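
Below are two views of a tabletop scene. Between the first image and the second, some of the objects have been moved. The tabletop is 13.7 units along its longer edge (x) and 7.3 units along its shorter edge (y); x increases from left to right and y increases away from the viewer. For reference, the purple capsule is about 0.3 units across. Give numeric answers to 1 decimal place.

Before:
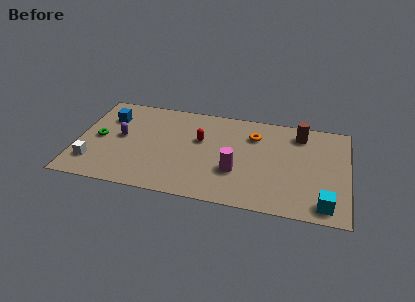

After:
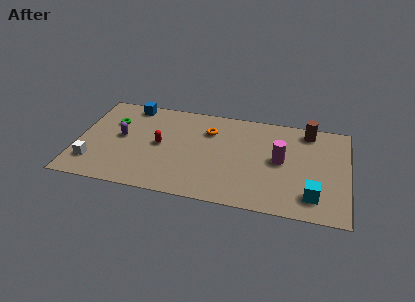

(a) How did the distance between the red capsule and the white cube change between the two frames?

-2.1

Before: roughly 6.0 units apart; after: 3.9. That's 2.1 units closer together.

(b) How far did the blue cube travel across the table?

1.6

The blue cube moved from about (1.5, 5.3) to (2.5, 6.5), a distance of √(1.0² + 1.2²) ≈ 1.6.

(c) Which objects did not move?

the purple capsule and the white cube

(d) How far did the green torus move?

1.5

From (1.1, 3.6) to (1.7, 5.0), the green torus covered √(0.6² + 1.4²) ≈ 1.5 units.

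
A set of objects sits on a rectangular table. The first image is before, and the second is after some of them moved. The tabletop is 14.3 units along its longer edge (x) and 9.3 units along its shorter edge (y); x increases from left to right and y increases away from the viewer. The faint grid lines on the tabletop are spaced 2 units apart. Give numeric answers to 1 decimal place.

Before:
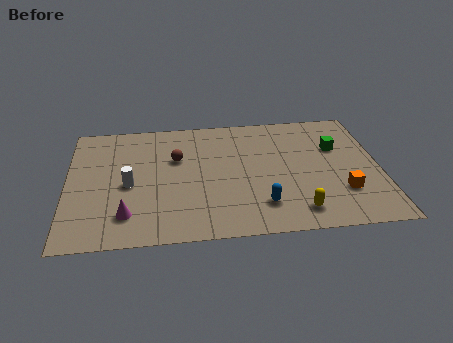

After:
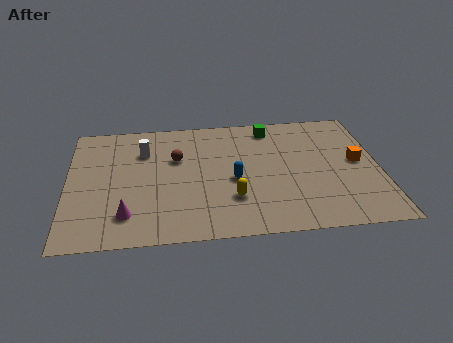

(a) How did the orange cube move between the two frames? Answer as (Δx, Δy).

(0.8, 2.2)

From the two frames, the orange cube sits at roughly (12.5, 2.7) before and (13.3, 4.9) after.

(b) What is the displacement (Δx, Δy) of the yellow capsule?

(-2.9, 1.2)

The yellow capsule started near (10.4, 1.5) and ended near (7.5, 2.7).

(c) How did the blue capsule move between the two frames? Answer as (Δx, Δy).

(-1.2, 2.0)

The blue capsule started near (8.8, 2.1) and ended near (7.6, 4.1).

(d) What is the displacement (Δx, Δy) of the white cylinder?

(0.7, 2.5)

The white cylinder was at about (2.8, 4.2) and moved to about (3.5, 6.7).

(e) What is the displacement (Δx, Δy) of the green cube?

(-3.0, 1.9)

The green cube was at about (12.4, 6.1) and moved to about (9.4, 8.0).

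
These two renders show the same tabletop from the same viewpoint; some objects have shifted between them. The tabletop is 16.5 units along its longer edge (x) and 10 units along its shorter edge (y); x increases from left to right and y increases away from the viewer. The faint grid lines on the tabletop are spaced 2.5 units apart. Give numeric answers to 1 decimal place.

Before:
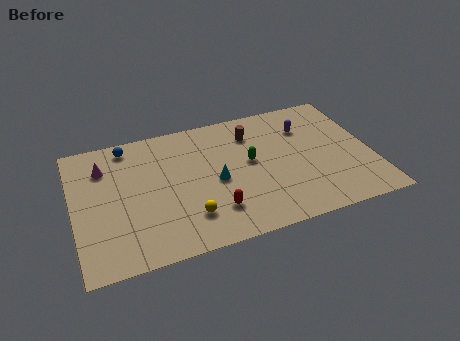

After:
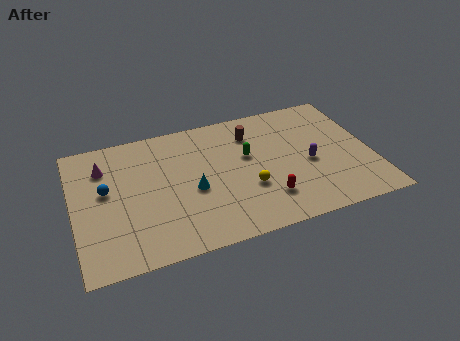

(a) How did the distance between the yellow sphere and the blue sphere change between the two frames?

+1.0

They were about 7.0 units apart before and 8.0 after — 1.0 units further apart.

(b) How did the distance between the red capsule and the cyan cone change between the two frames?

+2.1

Before: roughly 2.2 units apart; after: 4.3. That's 2.1 units further apart.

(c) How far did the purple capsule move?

2.9

From (13.1, 7.3) to (13.0, 4.4), the purple capsule covered √(0.1² + 2.9²) ≈ 2.9 units.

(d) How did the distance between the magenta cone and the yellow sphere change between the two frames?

+2.0

They were about 6.7 units apart before and 8.7 after — 2.0 units further apart.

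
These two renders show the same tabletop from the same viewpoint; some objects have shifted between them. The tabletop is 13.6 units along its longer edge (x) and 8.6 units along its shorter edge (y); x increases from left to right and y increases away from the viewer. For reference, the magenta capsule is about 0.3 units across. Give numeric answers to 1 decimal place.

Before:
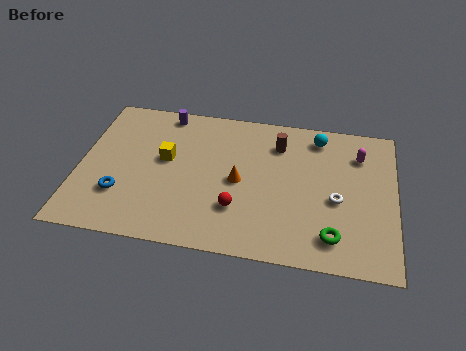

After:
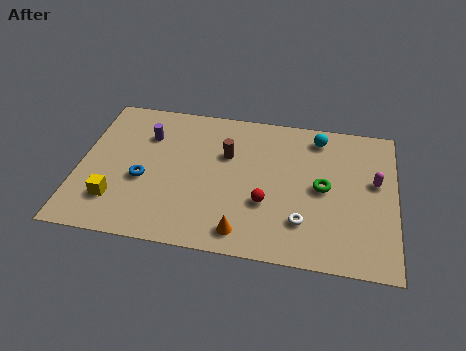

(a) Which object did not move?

the cyan sphere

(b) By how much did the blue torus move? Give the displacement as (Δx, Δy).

(0.9, 1.0)

The blue torus was at about (1.9, 2.5) and moved to about (2.8, 3.5).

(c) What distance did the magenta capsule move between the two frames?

1.7

From (12.0, 6.5) to (12.7, 5.0), the magenta capsule covered √(0.7² + 1.5²) ≈ 1.7 units.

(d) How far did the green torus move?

2.7

The green torus was near (11.0, 1.6) before and (10.5, 4.3) after, so it travelled √(0.5² + 2.7²) ≈ 2.7 units.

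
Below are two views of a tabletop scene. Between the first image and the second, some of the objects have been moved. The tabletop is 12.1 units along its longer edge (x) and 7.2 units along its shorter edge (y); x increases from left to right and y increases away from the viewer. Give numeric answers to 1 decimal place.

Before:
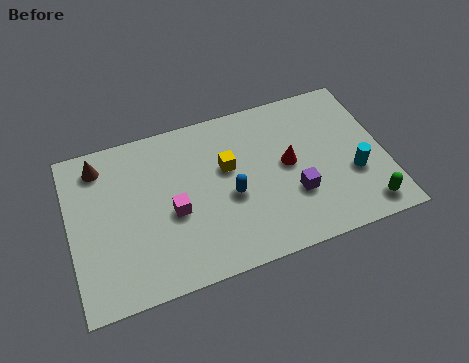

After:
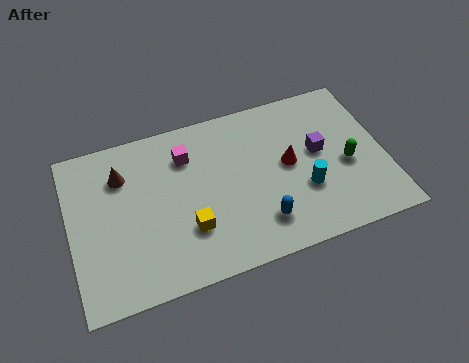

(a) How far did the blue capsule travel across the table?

1.8

The blue capsule moved from about (6.1, 3.1) to (7.1, 1.6), a distance of √(1.0² + 1.5²) ≈ 1.8.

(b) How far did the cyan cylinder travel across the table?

1.9

The cyan cylinder moved from about (10.8, 2.6) to (8.9, 2.5), a distance of √(1.9² + 0.1²) ≈ 1.9.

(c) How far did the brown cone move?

1.1

From (1.3, 6.0) to (2.1, 5.3), the brown cone covered √(0.8² + 0.7²) ≈ 1.1 units.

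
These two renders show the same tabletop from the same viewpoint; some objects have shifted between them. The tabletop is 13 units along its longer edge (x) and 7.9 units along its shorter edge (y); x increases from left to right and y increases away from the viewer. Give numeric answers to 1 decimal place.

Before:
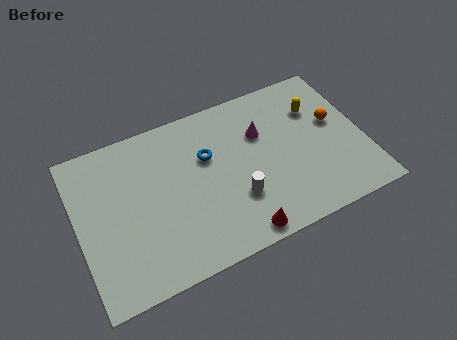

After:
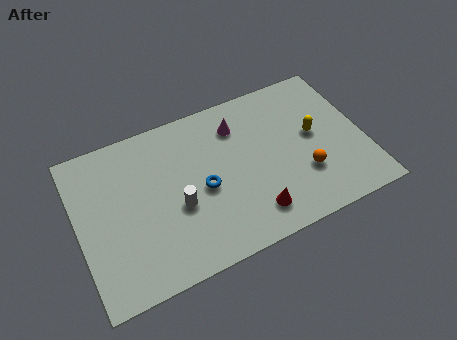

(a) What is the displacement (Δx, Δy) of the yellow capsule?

(-0.3, -1.3)

The yellow capsule was at about (11.1, 5.6) and moved to about (10.8, 4.3).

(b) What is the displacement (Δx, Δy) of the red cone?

(0.7, 0.7)

The red cone was at about (6.9, 0.8) and moved to about (7.6, 1.5).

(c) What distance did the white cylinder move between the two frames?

2.7

The white cylinder was near (7.0, 2.5) before and (4.4, 3.2) after, so it travelled √(2.6² + 0.7²) ≈ 2.7 units.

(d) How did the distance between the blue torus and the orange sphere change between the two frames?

-1.2

Before: roughly 5.8 units apart; after: 4.6. That's 1.2 units closer together.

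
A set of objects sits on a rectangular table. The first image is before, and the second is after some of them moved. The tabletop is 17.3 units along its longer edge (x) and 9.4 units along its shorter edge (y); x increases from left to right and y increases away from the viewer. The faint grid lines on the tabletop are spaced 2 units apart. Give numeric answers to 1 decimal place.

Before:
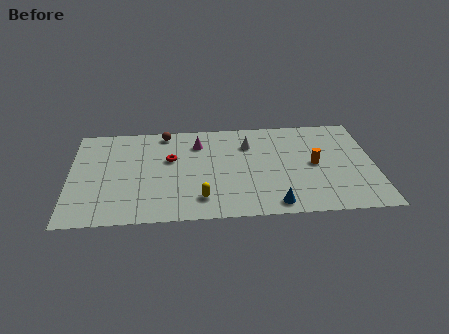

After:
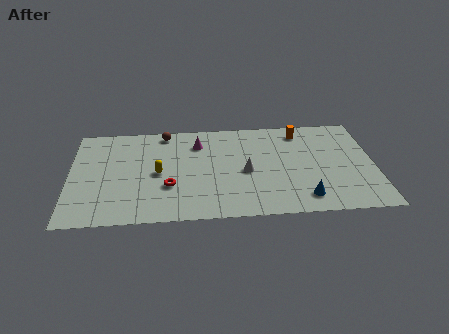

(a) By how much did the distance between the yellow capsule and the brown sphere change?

-2.9

Before: roughly 6.8 units apart; after: 3.9. That's 2.9 units closer together.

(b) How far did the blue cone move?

1.8

From (11.5, 1.1) to (13.2, 1.6), the blue cone covered √(1.7² + 0.5²) ≈ 1.8 units.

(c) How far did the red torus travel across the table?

2.6

From (5.7, 5.8) to (5.6, 3.2), the red torus covered √(0.1² + 2.6²) ≈ 2.6 units.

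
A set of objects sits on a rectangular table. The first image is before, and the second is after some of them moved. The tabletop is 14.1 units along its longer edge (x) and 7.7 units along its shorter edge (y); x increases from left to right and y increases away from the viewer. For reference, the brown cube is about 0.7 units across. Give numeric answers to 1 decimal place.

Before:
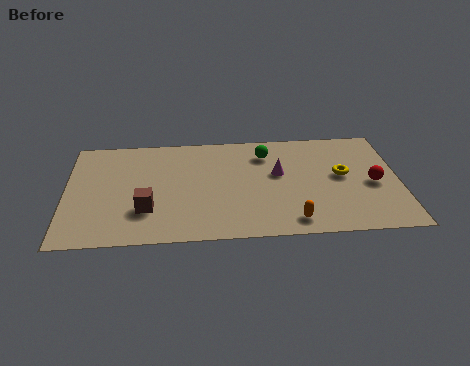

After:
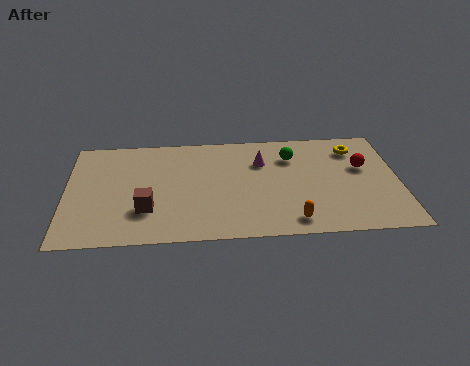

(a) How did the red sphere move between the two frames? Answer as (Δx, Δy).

(-0.4, 1.2)

The red sphere started near (13.0, 3.5) and ended near (12.6, 4.7).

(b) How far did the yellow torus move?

2.0

The yellow torus moved from about (11.7, 4.2) to (12.3, 6.1), a distance of √(0.6² + 1.9²) ≈ 2.0.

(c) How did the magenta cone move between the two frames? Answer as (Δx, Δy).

(-0.7, 0.9)

From the two frames, the magenta cone sits at roughly (9.0, 4.5) before and (8.3, 5.4) after.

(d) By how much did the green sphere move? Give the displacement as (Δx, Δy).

(1.1, -0.3)

From the two frames, the green sphere sits at roughly (8.5, 6.0) before and (9.6, 5.7) after.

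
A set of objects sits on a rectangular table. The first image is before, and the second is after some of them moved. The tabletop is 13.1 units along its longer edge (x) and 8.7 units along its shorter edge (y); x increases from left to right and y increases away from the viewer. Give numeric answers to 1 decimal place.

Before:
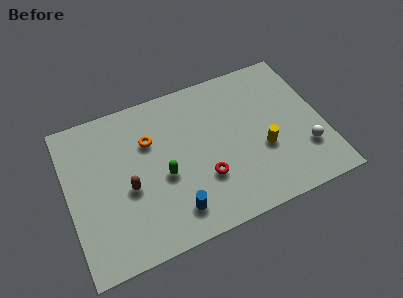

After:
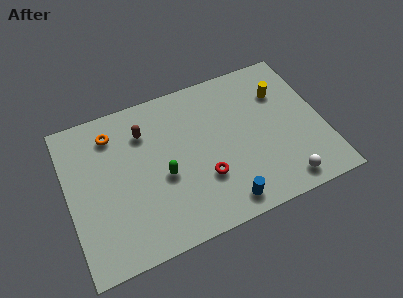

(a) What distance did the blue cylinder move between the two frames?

2.5

The blue cylinder was near (5.1, 1.6) before and (7.6, 1.1) after, so it travelled √(2.5² + 0.5²) ≈ 2.5 units.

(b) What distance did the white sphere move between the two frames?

1.9

The white sphere was near (12.0, 2.5) before and (10.7, 1.1) after, so it travelled √(1.3² + 1.4²) ≈ 1.9 units.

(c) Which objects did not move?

the red torus and the green capsule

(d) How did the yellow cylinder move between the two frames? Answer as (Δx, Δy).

(1.3, 2.9)

The yellow cylinder started near (9.9, 3.3) and ended near (11.2, 6.2).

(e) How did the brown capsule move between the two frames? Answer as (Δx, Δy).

(1.1, 2.8)

From the two frames, the brown capsule sits at roughly (3.0, 3.7) before and (4.1, 6.5) after.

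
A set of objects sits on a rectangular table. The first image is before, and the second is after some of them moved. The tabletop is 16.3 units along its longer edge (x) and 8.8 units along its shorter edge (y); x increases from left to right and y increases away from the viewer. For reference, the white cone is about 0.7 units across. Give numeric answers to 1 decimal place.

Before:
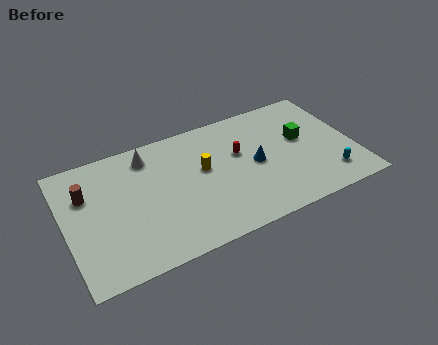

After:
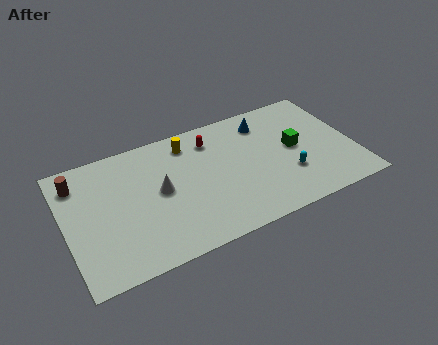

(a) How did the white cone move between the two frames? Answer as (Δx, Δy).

(0.4, -2.7)

The white cone started near (4.9, 7.3) and ended near (5.3, 4.6).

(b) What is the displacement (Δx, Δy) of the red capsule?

(-1.4, 1.6)

The red capsule was at about (9.9, 5.4) and moved to about (8.5, 7.0).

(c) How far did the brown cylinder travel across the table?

1.1

The brown cylinder moved from about (1.3, 6.0) to (0.9, 7.0), a distance of √(0.4² + 1.0²) ≈ 1.1.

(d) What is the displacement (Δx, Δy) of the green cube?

(-0.5, -0.5)

The green cube was at about (13.5, 5.1) and moved to about (13.0, 4.6).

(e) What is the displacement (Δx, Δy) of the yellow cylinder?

(-0.6, 2.2)

The yellow cylinder started near (7.8, 5.1) and ended near (7.2, 7.3).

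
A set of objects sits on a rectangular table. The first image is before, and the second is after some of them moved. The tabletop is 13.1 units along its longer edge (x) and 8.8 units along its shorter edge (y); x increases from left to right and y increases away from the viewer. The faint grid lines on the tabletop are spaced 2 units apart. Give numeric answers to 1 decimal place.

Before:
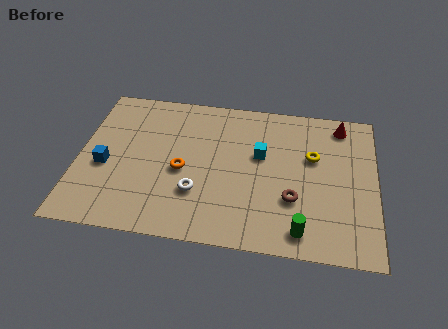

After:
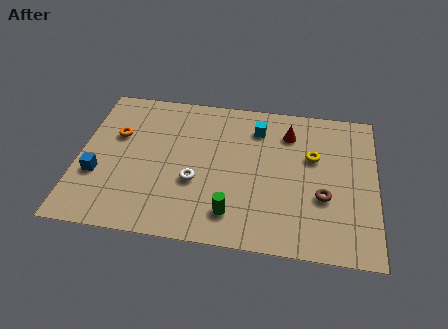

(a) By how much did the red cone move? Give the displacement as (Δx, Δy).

(-2.3, -0.8)

From the two frames, the red cone sits at roughly (11.5, 7.6) before and (9.2, 6.8) after.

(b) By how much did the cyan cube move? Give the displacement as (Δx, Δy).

(-0.2, 1.6)

From the two frames, the cyan cube sits at roughly (8.0, 5.3) before and (7.8, 6.9) after.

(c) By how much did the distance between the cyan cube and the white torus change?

+0.7

Before: roughly 3.7 units apart; after: 4.4. That's 0.7 units further apart.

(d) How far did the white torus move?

0.6

The white torus was near (5.3, 2.7) before and (5.2, 3.3) after, so it travelled √(0.1² + 0.6²) ≈ 0.6 units.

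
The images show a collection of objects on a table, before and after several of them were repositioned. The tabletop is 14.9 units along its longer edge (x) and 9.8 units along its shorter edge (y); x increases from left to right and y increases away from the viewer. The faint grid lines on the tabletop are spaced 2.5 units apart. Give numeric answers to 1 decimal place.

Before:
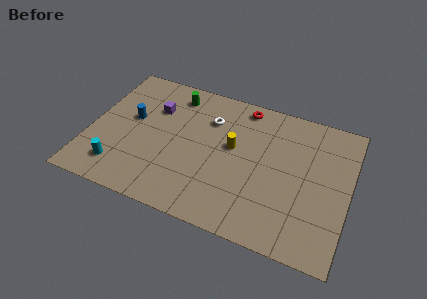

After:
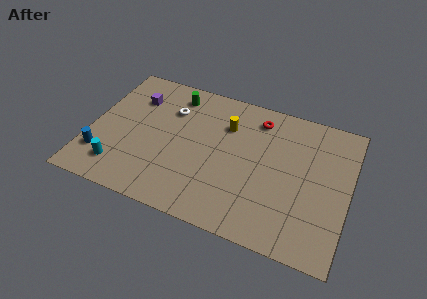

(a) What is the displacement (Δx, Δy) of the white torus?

(-2.3, -0.1)

From the two frames, the white torus sits at roughly (6.7, 7.1) before and (4.4, 7.0) after.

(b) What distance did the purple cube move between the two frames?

1.3

The purple cube was near (3.5, 6.8) before and (2.3, 7.2) after, so it travelled √(1.2² + 0.4²) ≈ 1.3 units.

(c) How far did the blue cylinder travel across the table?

3.5

The blue cylinder moved from about (2.3, 5.6) to (0.9, 2.4), a distance of √(1.4² + 3.2²) ≈ 3.5.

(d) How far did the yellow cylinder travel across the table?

1.5

The yellow cylinder moved from about (8.2, 5.6) to (7.7, 7.0), a distance of √(0.5² + 1.4²) ≈ 1.5.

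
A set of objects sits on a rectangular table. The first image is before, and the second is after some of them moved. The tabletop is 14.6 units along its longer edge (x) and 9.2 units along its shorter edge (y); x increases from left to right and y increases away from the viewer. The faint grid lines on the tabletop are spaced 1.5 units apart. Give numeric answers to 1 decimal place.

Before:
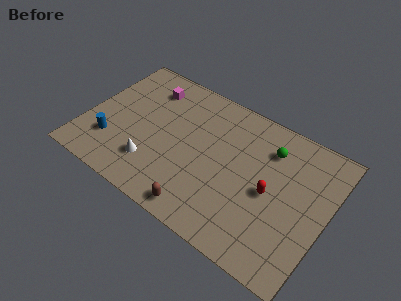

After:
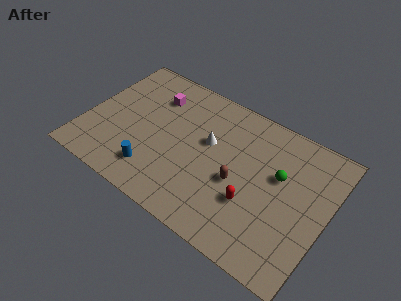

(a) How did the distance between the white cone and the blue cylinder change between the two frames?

+1.9

They were about 2.6 units apart before and 4.5 after — 1.9 units further apart.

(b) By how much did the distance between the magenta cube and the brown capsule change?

-1.3

They were about 7.7 units apart before and 6.4 after — 1.3 units closer together.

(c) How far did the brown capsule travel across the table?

3.4

The brown capsule moved from about (7.7, 1.0) to (9.4, 3.9), a distance of √(1.7² + 2.9²) ≈ 3.4.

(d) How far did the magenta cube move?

0.6

The magenta cube moved from about (3.2, 7.3) to (3.7, 6.9), a distance of √(0.5² + 0.4²) ≈ 0.6.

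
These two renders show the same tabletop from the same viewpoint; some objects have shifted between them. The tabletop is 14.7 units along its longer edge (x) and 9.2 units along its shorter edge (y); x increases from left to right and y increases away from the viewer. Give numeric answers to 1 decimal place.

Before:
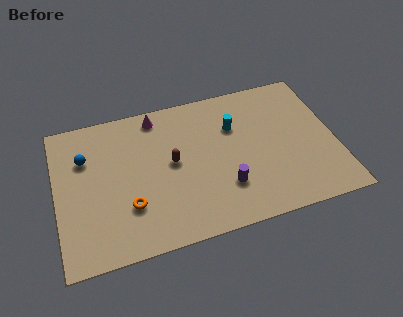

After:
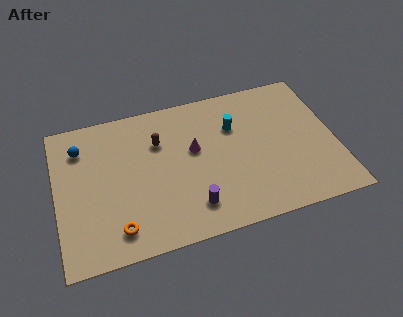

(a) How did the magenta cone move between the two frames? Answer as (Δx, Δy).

(1.8, -2.7)

From the two frames, the magenta cone sits at roughly (5.5, 8.1) before and (7.3, 5.4) after.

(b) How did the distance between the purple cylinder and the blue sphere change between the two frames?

-0.5

The distance was about 8.1 in the first image and 7.6 in the second, so they moved 0.5 units closer together.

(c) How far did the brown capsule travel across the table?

1.6

From (6.1, 4.9) to (5.5, 6.4), the brown capsule covered √(0.6² + 1.5²) ≈ 1.6 units.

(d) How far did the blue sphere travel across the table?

0.7

From (1.6, 6.4) to (1.4, 7.1), the blue sphere covered √(0.2² + 0.7²) ≈ 0.7 units.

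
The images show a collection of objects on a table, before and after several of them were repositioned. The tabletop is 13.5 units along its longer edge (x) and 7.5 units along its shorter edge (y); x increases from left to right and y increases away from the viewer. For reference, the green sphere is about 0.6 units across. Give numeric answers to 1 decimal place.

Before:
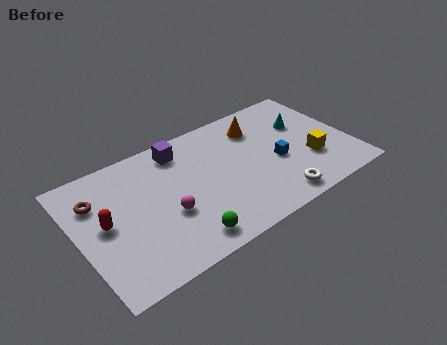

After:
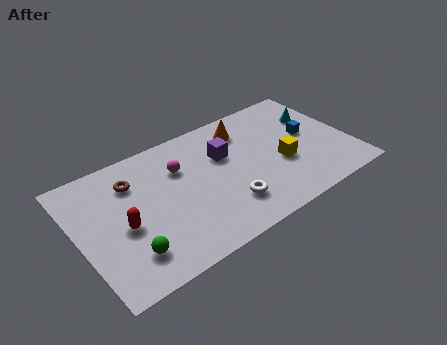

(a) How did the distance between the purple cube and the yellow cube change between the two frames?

-3.9

Before: roughly 7.1 units apart; after: 3.2. That's 3.9 units closer together.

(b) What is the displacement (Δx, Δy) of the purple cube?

(2.0, -1.4)

The purple cube was at about (5.4, 6.3) and moved to about (7.4, 4.9).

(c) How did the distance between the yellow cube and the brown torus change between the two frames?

-3.1

Before: roughly 10.7 units apart; after: 7.6. That's 3.1 units closer together.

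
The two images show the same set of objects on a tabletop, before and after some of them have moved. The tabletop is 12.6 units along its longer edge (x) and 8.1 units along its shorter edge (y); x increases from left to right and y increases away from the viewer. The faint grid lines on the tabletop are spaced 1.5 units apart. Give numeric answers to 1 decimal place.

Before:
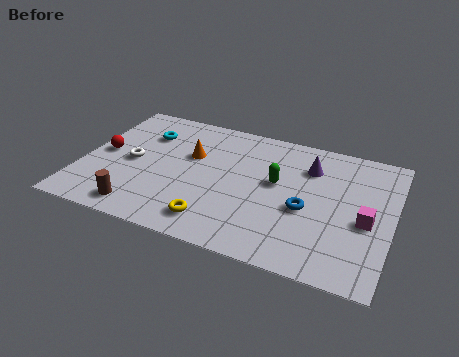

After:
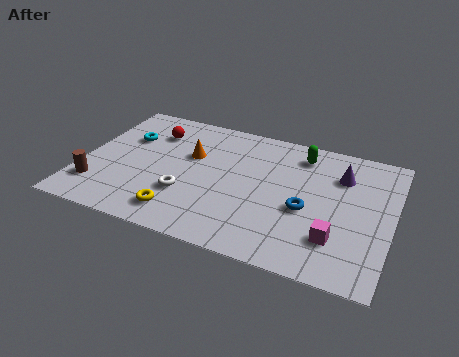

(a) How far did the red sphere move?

2.7

The red sphere was near (0.8, 4.1) before and (2.6, 6.1) after, so it travelled √(1.8² + 2.0²) ≈ 2.7 units.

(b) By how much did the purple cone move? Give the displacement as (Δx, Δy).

(1.3, -0.1)

The purple cone started near (9.1, 6.0) and ended near (10.4, 5.9).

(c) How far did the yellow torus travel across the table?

1.4

From (5.7, 1.4) to (4.3, 1.4), the yellow torus covered √(1.4² + 0.0²) ≈ 1.4 units.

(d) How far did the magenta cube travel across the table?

1.8

The magenta cube moved from about (11.6, 3.5) to (10.5, 2.1), a distance of √(1.1² + 1.4²) ≈ 1.8.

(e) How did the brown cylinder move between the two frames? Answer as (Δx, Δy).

(-1.9, 0.8)

The brown cylinder was at about (2.7, 1.1) and moved to about (0.8, 1.9).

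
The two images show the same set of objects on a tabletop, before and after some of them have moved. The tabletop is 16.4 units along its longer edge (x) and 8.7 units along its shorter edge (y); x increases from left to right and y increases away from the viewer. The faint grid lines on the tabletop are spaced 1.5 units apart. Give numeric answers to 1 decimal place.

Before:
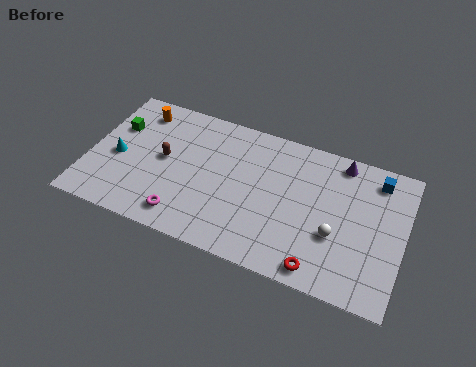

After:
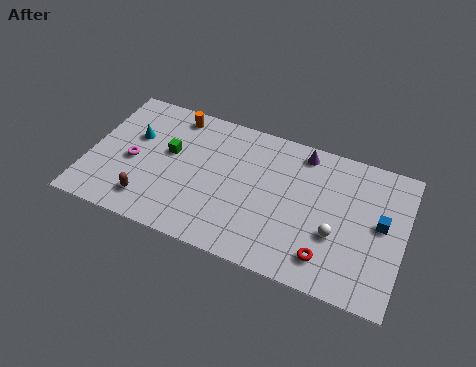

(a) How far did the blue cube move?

2.6

The blue cube moved from about (14.8, 7.3) to (15.2, 4.7), a distance of √(0.4² + 2.6²) ≈ 2.6.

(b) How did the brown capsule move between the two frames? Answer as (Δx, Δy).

(-0.5, -2.9)

The brown capsule was at about (3.9, 4.6) and moved to about (3.4, 1.7).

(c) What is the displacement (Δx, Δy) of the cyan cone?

(0.7, 1.6)

From the two frames, the cyan cone sits at roughly (1.5, 3.9) before and (2.2, 5.5) after.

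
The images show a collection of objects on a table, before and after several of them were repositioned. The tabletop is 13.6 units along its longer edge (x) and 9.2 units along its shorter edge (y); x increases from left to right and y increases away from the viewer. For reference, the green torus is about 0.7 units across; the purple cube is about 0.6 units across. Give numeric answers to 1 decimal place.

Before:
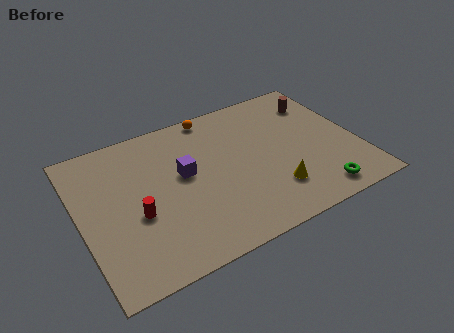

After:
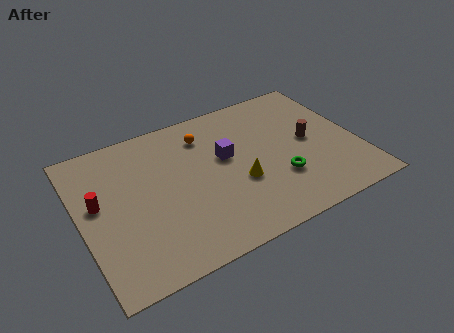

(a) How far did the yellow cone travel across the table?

1.9

The yellow cone moved from about (9.1, 2.3) to (7.6, 3.5), a distance of √(1.5² + 1.2²) ≈ 1.9.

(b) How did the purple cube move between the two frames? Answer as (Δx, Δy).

(2.1, 0.2)

The purple cube started near (5.1, 5.2) and ended near (7.2, 5.4).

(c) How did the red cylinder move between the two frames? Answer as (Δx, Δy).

(-1.7, 1.5)

The red cylinder was at about (2.6, 3.7) and moved to about (0.9, 5.2).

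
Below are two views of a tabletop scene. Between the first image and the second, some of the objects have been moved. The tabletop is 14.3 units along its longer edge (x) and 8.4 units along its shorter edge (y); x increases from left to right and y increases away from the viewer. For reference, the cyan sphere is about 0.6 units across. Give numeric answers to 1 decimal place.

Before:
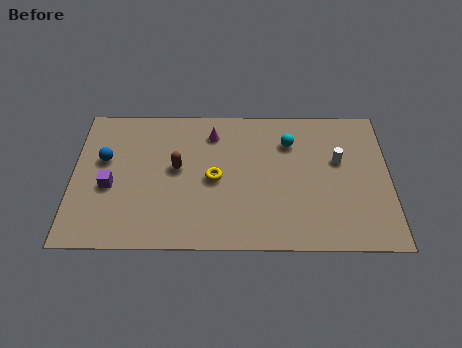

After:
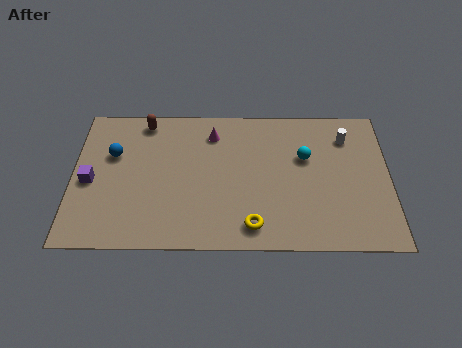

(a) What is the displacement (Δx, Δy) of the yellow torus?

(1.7, -2.7)

From the two frames, the yellow torus sits at roughly (6.4, 4.0) before and (8.1, 1.3) after.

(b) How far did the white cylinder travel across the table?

1.5

The white cylinder moved from about (12.0, 5.1) to (12.4, 6.5), a distance of √(0.4² + 1.4²) ≈ 1.5.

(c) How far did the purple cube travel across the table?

0.9

The purple cube moved from about (1.7, 3.5) to (0.8, 3.8), a distance of √(0.9² + 0.3²) ≈ 0.9.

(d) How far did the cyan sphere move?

1.1

The cyan sphere moved from about (9.8, 6.2) to (10.5, 5.3), a distance of √(0.7² + 0.9²) ≈ 1.1.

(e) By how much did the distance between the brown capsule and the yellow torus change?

+6.0

The distance was about 1.8 in the first image and 7.8 in the second, so they moved 6.0 units further apart.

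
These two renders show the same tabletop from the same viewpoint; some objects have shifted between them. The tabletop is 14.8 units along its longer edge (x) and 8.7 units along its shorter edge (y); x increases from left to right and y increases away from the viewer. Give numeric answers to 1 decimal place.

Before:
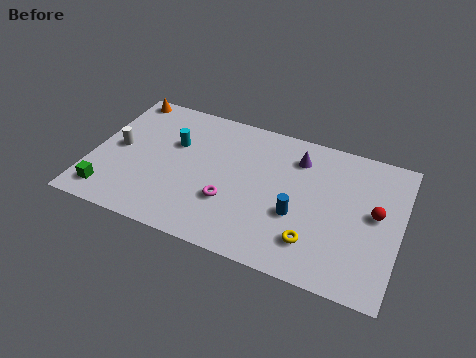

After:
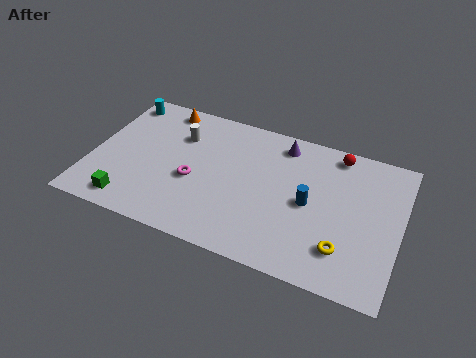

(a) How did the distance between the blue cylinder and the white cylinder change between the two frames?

-2.1

They were about 8.9 units apart before and 6.8 after — 2.1 units closer together.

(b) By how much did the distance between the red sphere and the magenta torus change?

+0.7

Before: roughly 7.0 units apart; after: 7.7. That's 0.7 units further apart.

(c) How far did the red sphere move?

3.7

The red sphere moved from about (13.6, 4.7) to (11.5, 7.7), a distance of √(2.1² + 3.0²) ≈ 3.7.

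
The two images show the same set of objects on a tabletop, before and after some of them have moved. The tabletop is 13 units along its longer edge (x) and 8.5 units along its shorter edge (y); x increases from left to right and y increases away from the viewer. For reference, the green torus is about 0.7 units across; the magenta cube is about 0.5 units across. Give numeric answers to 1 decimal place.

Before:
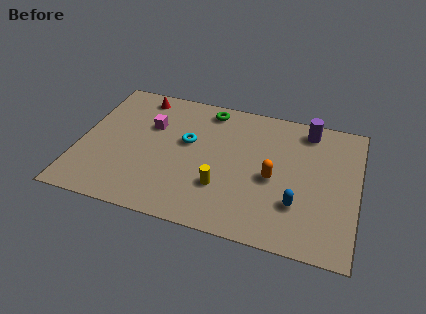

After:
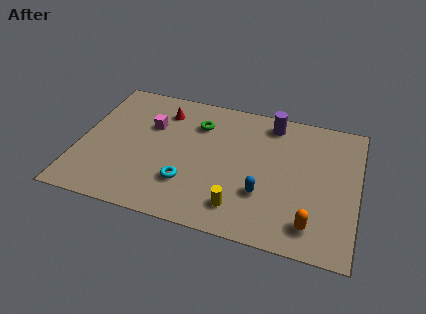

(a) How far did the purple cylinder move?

1.7

From (10.5, 7.3) to (8.8, 7.3), the purple cylinder covered √(1.7² + 0.0²) ≈ 1.7 units.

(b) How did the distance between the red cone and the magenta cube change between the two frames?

-0.7

They were about 1.9 units apart before and 1.2 after — 0.7 units closer together.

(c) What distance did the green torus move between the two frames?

1.2

The green torus was near (5.8, 7.4) before and (5.4, 6.3) after, so it travelled √(0.4² + 1.1²) ≈ 1.2 units.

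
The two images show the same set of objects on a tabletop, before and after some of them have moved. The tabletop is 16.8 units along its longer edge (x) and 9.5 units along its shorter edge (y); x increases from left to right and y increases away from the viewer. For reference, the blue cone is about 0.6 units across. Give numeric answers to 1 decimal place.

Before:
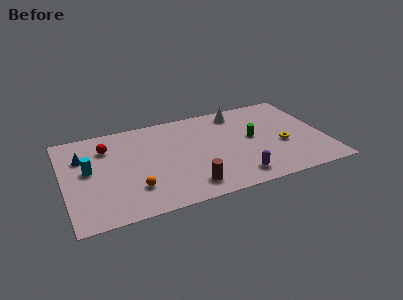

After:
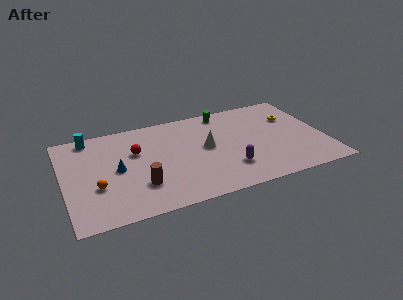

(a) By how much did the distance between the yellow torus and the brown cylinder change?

+4.3

The distance was about 6.7 in the first image and 11.0 in the second, so they moved 4.3 units further apart.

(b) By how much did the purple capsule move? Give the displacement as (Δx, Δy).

(-0.4, 1.0)

From the two frames, the purple capsule sits at roughly (10.8, 1.5) before and (10.4, 2.5) after.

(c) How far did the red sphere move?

2.1

The red sphere moved from about (2.9, 7.1) to (4.7, 6.1), a distance of √(1.8² + 1.0²) ≈ 2.1.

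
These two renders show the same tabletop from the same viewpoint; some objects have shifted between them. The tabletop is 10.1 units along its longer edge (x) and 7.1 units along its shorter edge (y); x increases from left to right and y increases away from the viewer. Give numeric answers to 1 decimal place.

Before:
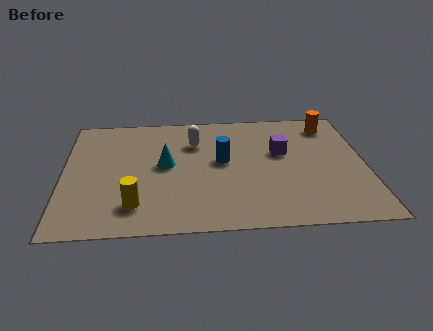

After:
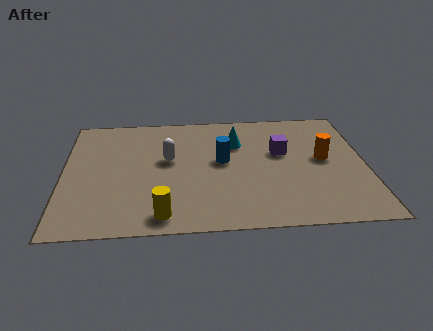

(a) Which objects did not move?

the blue cylinder and the purple cube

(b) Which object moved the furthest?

the cyan cone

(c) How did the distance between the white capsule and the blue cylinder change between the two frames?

+0.3

The distance was about 1.5 in the first image and 1.8 in the second, so they moved 0.3 units further apart.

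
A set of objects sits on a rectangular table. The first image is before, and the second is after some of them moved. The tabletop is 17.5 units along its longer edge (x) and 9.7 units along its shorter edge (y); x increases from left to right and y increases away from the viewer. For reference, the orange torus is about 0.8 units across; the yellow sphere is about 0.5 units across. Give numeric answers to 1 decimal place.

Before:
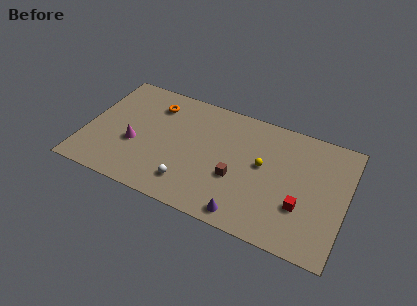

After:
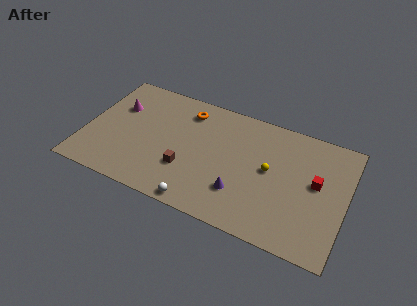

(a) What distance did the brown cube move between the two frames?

3.4

The brown cube moved from about (10.3, 3.7) to (7.0, 3.1), a distance of √(3.3² + 0.6²) ≈ 3.4.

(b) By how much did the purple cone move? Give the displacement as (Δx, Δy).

(-0.5, 1.6)

The purple cone was at about (11.2, 1.1) and moved to about (10.7, 2.7).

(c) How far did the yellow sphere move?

0.5

The yellow sphere was near (11.9, 5.4) before and (12.4, 5.2) after, so it travelled √(0.5² + 0.2²) ≈ 0.5 units.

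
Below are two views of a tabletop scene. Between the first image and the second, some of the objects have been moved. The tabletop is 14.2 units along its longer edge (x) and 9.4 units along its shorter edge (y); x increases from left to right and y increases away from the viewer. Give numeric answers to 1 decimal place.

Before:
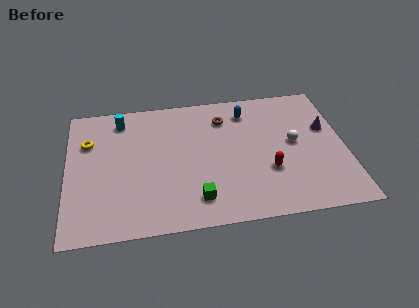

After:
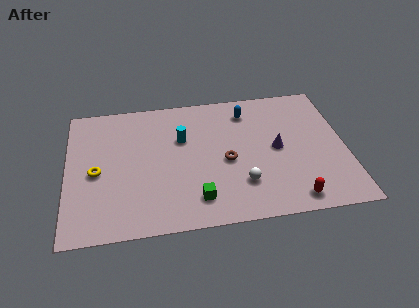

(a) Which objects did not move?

the green cube and the blue capsule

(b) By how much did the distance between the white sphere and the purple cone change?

+1.0

They were about 1.9 units apart before and 2.9 after — 1.0 units further apart.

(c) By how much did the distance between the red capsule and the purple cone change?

-0.4

Before: roughly 4.0 units apart; after: 3.6. That's 0.4 units closer together.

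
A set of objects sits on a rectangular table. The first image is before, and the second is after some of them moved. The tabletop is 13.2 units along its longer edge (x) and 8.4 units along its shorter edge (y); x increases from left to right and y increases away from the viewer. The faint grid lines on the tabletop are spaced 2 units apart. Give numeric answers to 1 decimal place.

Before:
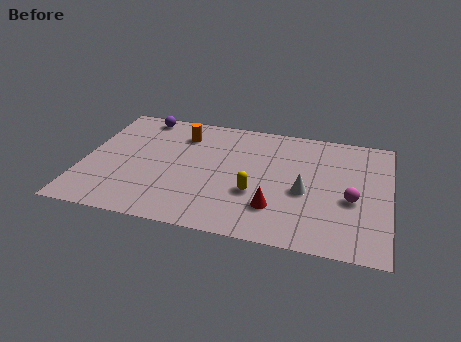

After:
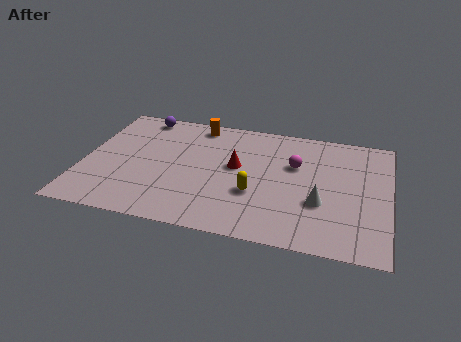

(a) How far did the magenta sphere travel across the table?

3.1

From (11.6, 3.5) to (9.1, 5.4), the magenta sphere covered √(2.5² + 1.9²) ≈ 3.1 units.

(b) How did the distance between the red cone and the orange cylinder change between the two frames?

-2.8

The distance was about 6.1 in the first image and 3.3 in the second, so they moved 2.8 units closer together.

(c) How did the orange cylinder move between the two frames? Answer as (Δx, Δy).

(0.6, 0.9)

From the two frames, the orange cylinder sits at roughly (4.1, 6.5) before and (4.7, 7.4) after.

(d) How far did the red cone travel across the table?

3.1

The red cone was near (8.4, 2.2) before and (6.6, 4.7) after, so it travelled √(1.8² + 2.5²) ≈ 3.1 units.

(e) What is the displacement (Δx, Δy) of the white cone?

(0.7, -0.6)

The white cone was at about (9.6, 3.6) and moved to about (10.3, 3.0).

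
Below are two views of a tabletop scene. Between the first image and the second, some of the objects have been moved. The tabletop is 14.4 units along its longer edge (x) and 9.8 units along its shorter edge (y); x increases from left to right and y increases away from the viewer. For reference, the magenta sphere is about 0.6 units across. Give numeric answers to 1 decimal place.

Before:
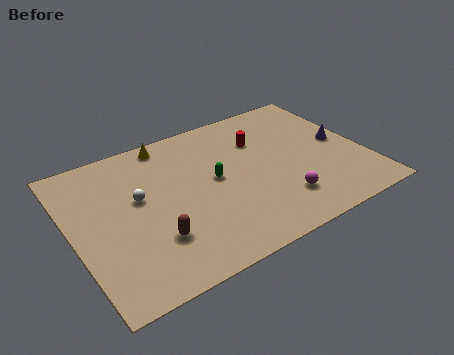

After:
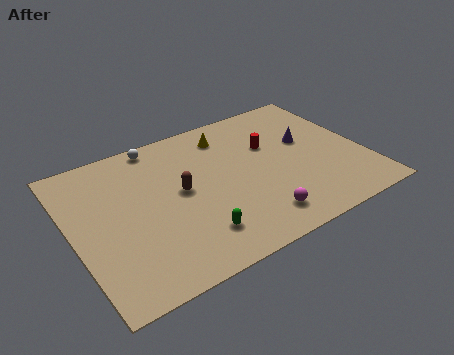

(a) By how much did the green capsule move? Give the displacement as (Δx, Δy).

(-1.5, -3.1)

From the two frames, the green capsule sits at roughly (7.0, 5.2) before and (5.5, 2.1) after.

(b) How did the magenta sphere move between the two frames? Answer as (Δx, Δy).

(-1.3, -0.6)

The magenta sphere was at about (9.8, 2.3) and moved to about (8.5, 1.7).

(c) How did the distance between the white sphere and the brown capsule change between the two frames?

+0.8

The distance was about 2.9 in the first image and 3.7 in the second, so they moved 0.8 units further apart.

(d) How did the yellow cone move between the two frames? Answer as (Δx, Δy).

(2.9, -0.8)

The yellow cone was at about (5.2, 8.8) and moved to about (8.1, 8.0).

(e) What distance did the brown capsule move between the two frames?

2.9

The brown capsule moved from about (3.6, 2.8) to (5.3, 5.2), a distance of √(1.7² + 2.4²) ≈ 2.9.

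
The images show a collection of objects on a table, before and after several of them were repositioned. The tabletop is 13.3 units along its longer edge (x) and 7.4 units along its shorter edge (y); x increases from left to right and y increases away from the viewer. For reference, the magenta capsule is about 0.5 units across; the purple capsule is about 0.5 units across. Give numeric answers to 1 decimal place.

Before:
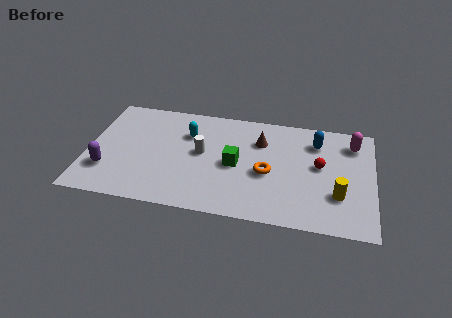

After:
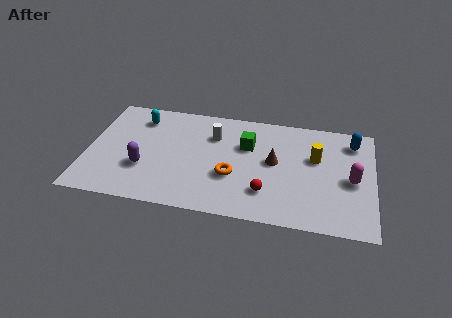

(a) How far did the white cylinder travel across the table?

1.4

The white cylinder moved from about (5.3, 4.0) to (5.8, 5.3), a distance of √(0.5² + 1.3²) ≈ 1.4.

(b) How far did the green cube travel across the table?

1.5

The green cube moved from about (6.9, 3.5) to (7.4, 4.9), a distance of √(0.5² + 1.4²) ≈ 1.5.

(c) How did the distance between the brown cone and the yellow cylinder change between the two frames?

-2.8

The distance was about 4.8 in the first image and 2.0 in the second, so they moved 2.8 units closer together.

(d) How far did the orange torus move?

1.7

The orange torus moved from about (8.4, 3.2) to (6.8, 2.7), a distance of √(1.6² + 0.5²) ≈ 1.7.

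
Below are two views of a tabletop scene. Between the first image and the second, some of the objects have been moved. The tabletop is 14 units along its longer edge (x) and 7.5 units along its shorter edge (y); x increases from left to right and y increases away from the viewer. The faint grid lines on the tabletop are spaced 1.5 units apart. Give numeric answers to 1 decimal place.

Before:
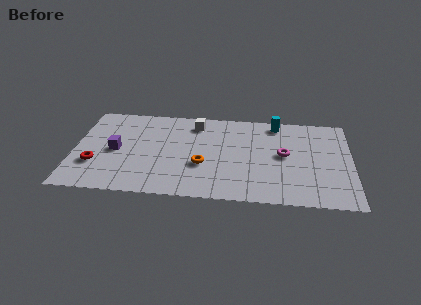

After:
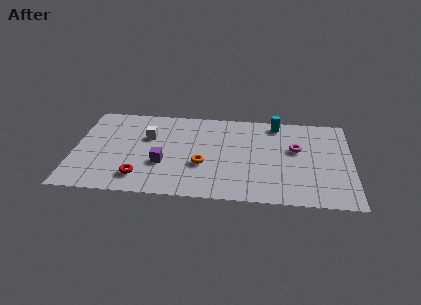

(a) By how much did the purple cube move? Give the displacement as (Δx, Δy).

(2.4, -0.9)

The purple cube was at about (2.1, 3.6) and moved to about (4.5, 2.7).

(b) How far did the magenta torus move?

0.8

From (10.6, 4.0) to (11.2, 4.5), the magenta torus covered √(0.6² + 0.5²) ≈ 0.8 units.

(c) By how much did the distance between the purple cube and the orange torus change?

-2.5

They were about 4.5 units apart before and 2.0 after — 2.5 units closer together.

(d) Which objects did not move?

the orange torus and the cyan cylinder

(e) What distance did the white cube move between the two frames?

2.7

The white cube was near (6.1, 6.2) before and (3.7, 4.9) after, so it travelled √(2.4² + 1.3²) ≈ 2.7 units.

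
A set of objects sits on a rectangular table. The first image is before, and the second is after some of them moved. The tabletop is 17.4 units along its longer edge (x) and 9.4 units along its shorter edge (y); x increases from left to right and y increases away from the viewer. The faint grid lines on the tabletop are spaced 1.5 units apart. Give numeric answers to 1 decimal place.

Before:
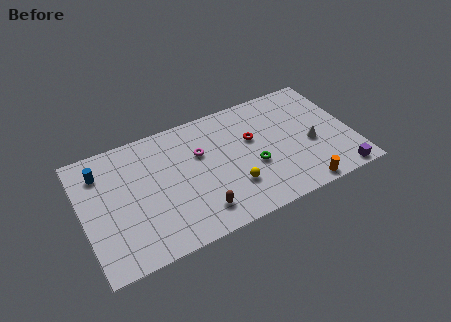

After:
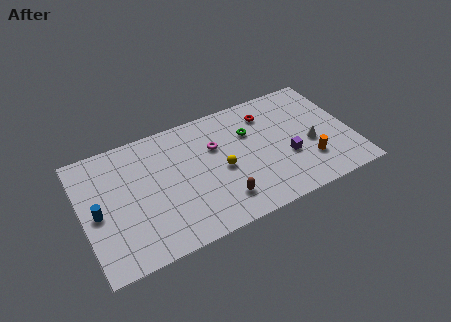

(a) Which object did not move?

the white cone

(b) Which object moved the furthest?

the purple cube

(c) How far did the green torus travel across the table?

2.7

From (10.9, 3.7) to (11.0, 6.4), the green torus covered √(0.1² + 2.7²) ≈ 2.7 units.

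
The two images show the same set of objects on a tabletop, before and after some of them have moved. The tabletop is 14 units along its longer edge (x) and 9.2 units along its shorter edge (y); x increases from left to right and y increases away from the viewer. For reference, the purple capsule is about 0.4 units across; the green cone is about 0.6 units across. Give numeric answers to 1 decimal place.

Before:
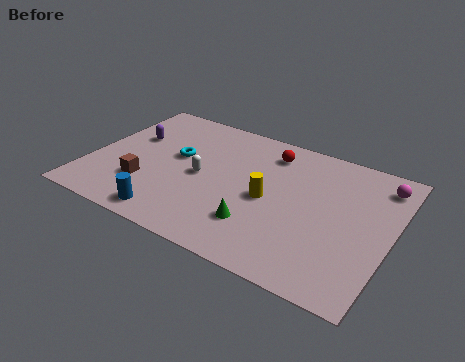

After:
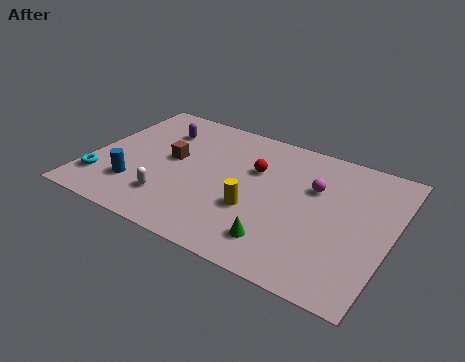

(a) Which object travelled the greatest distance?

the cyan torus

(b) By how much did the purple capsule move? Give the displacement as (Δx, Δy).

(1.2, 1.1)

From the two frames, the purple capsule sits at roughly (1.6, 5.8) before and (2.8, 6.9) after.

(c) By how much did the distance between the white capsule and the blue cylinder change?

-1.7

Before: roughly 3.4 units apart; after: 1.7. That's 1.7 units closer together.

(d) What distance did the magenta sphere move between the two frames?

3.3

The magenta sphere moved from about (13.2, 7.6) to (10.3, 6.0), a distance of √(2.9² + 1.6²) ≈ 3.3.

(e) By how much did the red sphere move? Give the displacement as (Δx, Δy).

(-0.5, -1.5)

The red sphere was at about (8.0, 7.5) and moved to about (7.5, 6.0).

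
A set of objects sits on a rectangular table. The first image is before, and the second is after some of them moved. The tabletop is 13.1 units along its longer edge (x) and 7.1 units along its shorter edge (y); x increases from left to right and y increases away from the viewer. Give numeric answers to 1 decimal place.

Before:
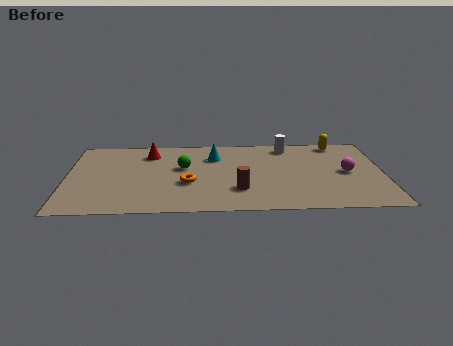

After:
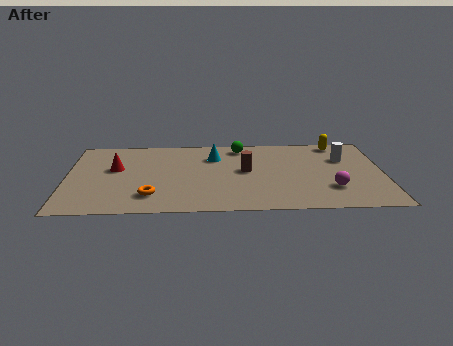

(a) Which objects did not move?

the yellow capsule and the cyan cone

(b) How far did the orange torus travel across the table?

1.9

The orange torus moved from about (5.0, 2.7) to (3.5, 1.6), a distance of √(1.5² + 1.1²) ≈ 1.9.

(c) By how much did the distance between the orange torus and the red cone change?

-0.3

Before: roughly 3.3 units apart; after: 3.0. That's 0.3 units closer together.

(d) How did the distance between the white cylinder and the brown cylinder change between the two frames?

-0.4

The distance was about 4.6 in the first image and 4.2 in the second, so they moved 0.4 units closer together.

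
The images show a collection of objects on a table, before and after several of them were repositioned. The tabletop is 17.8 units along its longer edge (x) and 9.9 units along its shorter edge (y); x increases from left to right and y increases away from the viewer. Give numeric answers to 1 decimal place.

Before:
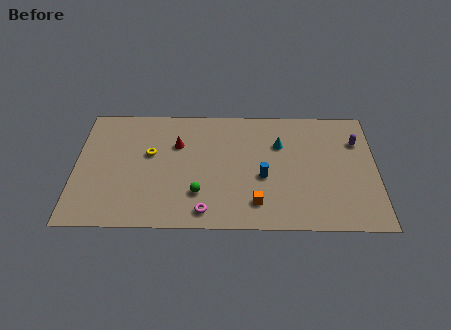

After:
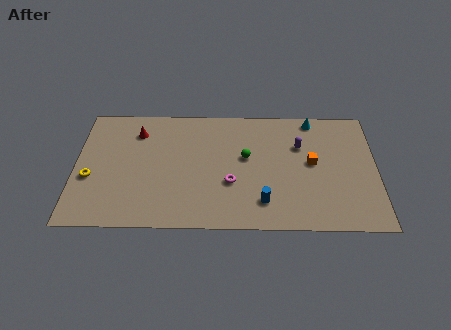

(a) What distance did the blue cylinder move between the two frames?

2.0

From (11.1, 4.1) to (11.1, 2.1), the blue cylinder covered √(0.0² + 2.0²) ≈ 2.0 units.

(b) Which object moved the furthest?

the orange cube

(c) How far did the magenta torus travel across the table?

2.7

The magenta torus moved from about (7.7, 1.3) to (9.2, 3.6), a distance of √(1.5² + 2.3²) ≈ 2.7.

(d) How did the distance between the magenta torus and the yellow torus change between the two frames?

+2.6

They were about 5.7 units apart before and 8.3 after — 2.6 units further apart.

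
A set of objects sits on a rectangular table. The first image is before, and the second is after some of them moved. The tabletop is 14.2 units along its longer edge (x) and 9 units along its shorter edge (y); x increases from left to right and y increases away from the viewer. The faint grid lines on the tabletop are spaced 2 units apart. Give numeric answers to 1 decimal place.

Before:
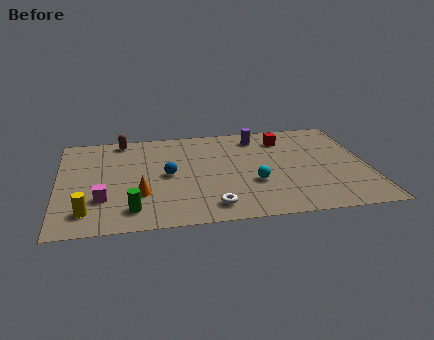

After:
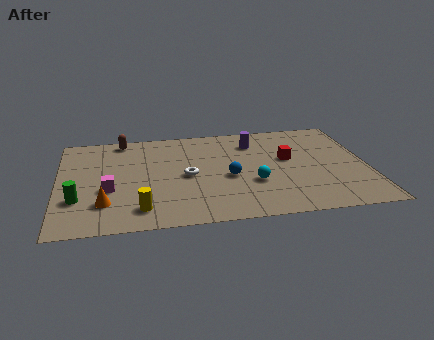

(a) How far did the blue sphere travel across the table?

2.9

The blue sphere moved from about (5.0, 4.5) to (7.8, 3.9), a distance of √(2.8² + 0.6²) ≈ 2.9.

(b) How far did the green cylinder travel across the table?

2.7

From (3.3, 1.6) to (0.9, 2.8), the green cylinder covered √(2.4² + 1.2²) ≈ 2.7 units.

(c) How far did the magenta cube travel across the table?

0.9

The magenta cube was near (2.0, 2.7) before and (2.3, 3.5) after, so it travelled √(0.3² + 0.8²) ≈ 0.9 units.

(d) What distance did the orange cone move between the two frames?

1.7

The orange cone moved from about (3.7, 2.9) to (2.1, 2.3), a distance of √(1.6² + 0.6²) ≈ 1.7.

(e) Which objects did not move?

the brown capsule and the cyan sphere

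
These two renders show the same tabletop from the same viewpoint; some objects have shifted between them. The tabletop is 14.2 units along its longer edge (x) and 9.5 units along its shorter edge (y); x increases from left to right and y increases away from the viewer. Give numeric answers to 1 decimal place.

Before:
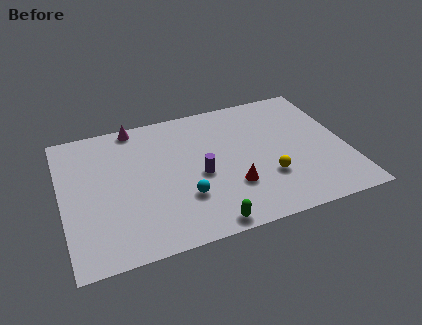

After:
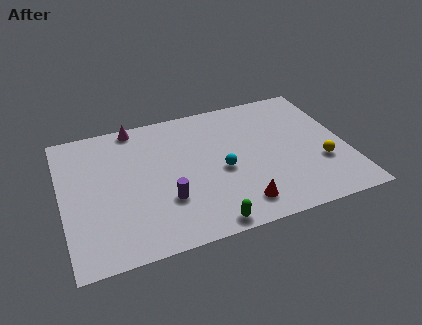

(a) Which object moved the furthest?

the yellow sphere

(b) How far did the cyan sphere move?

2.4

The cyan sphere was near (5.9, 2.9) before and (7.9, 4.2) after, so it travelled √(2.0² + 1.3²) ≈ 2.4 units.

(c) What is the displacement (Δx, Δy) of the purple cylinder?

(-1.8, -1.2)

The purple cylinder started near (6.8, 4.2) and ended near (5.0, 3.0).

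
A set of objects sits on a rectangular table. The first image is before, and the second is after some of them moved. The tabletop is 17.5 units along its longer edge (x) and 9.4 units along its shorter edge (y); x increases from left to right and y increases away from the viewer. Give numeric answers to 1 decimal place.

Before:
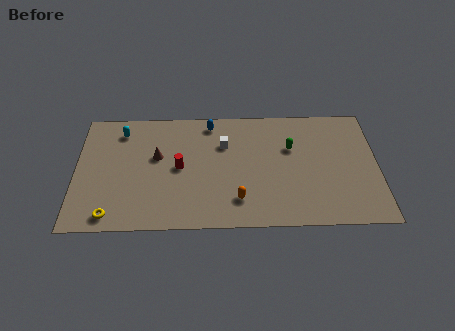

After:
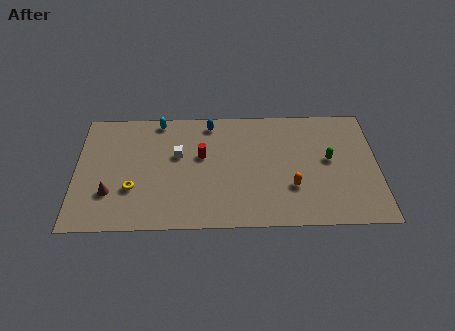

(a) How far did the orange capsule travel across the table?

3.2

From (9.4, 2.1) to (12.5, 3.0), the orange capsule covered √(3.1² + 0.9²) ≈ 3.2 units.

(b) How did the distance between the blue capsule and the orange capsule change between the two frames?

+0.7

They were about 6.3 units apart before and 7.0 after — 0.7 units further apart.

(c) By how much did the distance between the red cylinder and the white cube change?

-1.8

They were about 3.2 units apart before and 1.4 after — 1.8 units closer together.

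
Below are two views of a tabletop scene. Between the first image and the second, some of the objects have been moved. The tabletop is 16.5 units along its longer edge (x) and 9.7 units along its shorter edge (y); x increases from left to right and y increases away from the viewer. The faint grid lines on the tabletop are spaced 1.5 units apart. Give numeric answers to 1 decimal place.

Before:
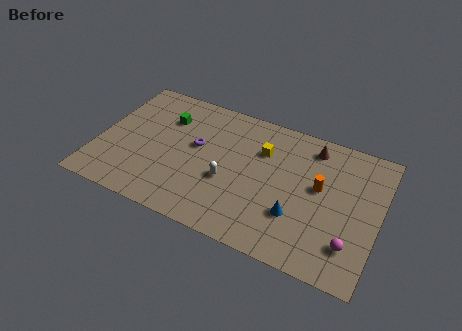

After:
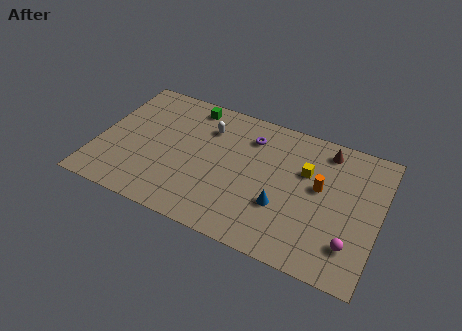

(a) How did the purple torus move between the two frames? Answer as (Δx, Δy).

(3.0, 1.9)

The purple torus was at about (5.7, 5.6) and moved to about (8.7, 7.5).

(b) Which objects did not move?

the magenta sphere and the orange cylinder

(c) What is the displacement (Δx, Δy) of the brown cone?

(0.8, 0.1)

The brown cone was at about (12.3, 8.2) and moved to about (13.1, 8.3).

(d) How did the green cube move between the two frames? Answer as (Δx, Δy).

(1.3, 1.5)

The green cube was at about (3.7, 7.0) and moved to about (5.0, 8.5).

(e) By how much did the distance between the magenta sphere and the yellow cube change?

-2.2

The distance was about 7.2 in the first image and 5.0 in the second, so they moved 2.2 units closer together.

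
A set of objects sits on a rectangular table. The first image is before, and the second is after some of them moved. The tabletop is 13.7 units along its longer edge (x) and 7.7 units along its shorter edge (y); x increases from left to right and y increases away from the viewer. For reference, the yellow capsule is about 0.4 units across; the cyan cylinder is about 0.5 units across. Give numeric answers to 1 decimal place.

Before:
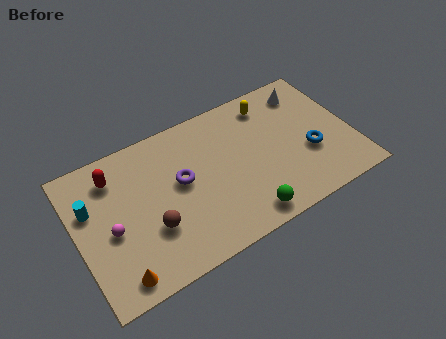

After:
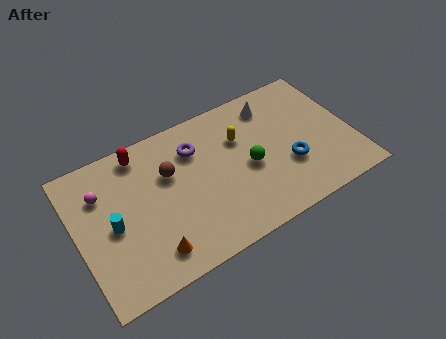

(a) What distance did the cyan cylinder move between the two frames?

1.7

The cyan cylinder was near (0.8, 5.0) before and (1.7, 3.6) after, so it travelled √(0.9² + 1.4²) ≈ 1.7 units.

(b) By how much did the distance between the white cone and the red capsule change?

-3.2

Before: roughly 9.8 units apart; after: 6.6. That's 3.2 units closer together.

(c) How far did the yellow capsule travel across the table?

2.1

The yellow capsule was near (10.0, 6.4) before and (8.3, 5.2) after, so it travelled √(1.7² + 1.2²) ≈ 2.1 units.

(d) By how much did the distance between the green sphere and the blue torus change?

-2.0

Before: roughly 4.1 units apart; after: 2.1. That's 2.0 units closer together.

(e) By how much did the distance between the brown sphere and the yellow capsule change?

-3.9

Before: roughly 7.5 units apart; after: 3.6. That's 3.9 units closer together.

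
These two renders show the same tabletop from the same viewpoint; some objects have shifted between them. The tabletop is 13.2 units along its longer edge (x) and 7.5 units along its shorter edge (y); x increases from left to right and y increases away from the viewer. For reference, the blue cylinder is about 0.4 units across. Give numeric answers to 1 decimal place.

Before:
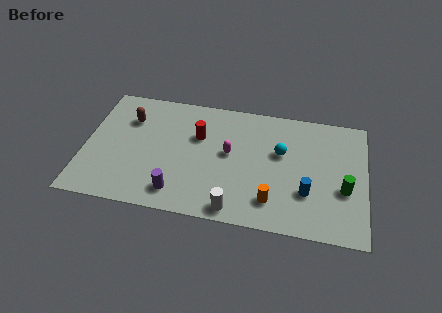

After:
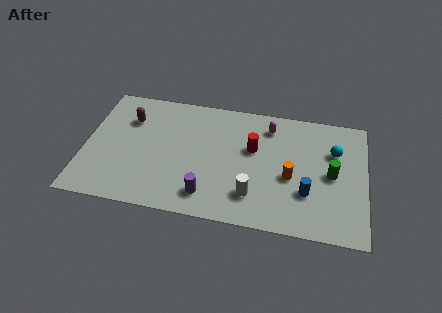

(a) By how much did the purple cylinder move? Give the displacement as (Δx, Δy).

(1.4, 0.1)

From the two frames, the purple cylinder sits at roughly (4.5, 1.3) before and (5.9, 1.4) after.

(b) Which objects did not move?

the brown capsule and the blue cylinder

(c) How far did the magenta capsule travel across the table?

2.7

The magenta capsule moved from about (6.8, 4.1) to (8.6, 6.1), a distance of √(1.8² + 2.0²) ≈ 2.7.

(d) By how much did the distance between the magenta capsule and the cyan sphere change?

+0.8

Before: roughly 2.5 units apart; after: 3.3. That's 0.8 units further apart.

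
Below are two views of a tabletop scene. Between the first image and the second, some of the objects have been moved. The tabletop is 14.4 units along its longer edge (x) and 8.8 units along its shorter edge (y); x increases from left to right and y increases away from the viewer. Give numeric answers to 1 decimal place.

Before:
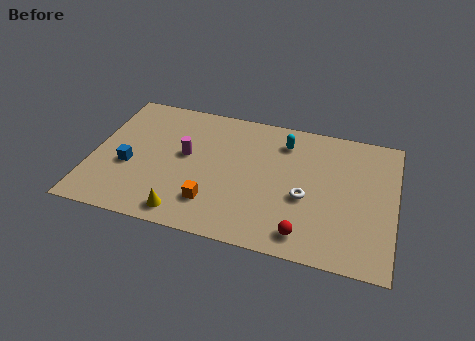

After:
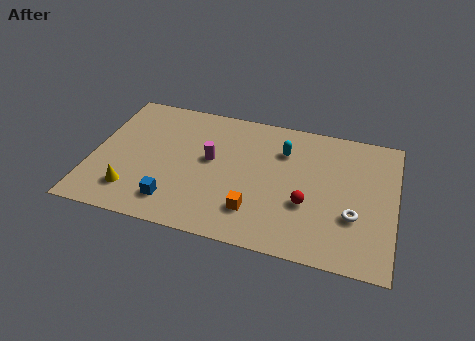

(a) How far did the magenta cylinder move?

1.2

The magenta cylinder moved from about (4.4, 4.9) to (5.6, 4.9), a distance of √(1.2² + 0.0²) ≈ 1.2.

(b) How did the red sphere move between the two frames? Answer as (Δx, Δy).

(0.0, 1.9)

From the two frames, the red sphere sits at roughly (10.3, 1.3) before and (10.3, 3.2) after.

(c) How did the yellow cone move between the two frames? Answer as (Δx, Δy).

(-2.6, 0.8)

From the two frames, the yellow cone sits at roughly (4.7, 1.1) before and (2.1, 1.9) after.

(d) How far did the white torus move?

2.4

From (10.2, 3.6) to (12.5, 3.0), the white torus covered √(2.3² + 0.6²) ≈ 2.4 units.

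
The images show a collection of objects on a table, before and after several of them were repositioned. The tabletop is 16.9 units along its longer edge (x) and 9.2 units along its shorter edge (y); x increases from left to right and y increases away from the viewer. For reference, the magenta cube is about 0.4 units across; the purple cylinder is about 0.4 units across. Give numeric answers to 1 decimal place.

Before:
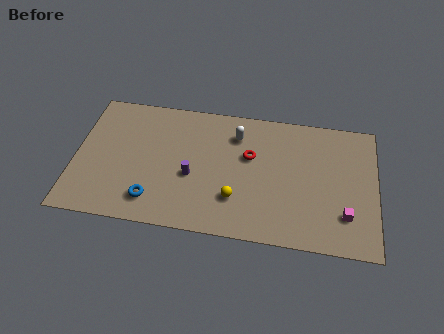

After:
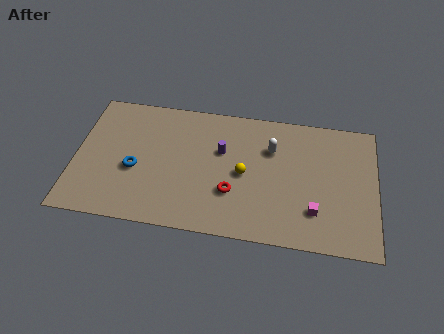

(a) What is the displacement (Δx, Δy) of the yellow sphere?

(0.4, 1.8)

The yellow sphere was at about (9.1, 2.6) and moved to about (9.5, 4.4).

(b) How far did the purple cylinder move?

2.6

The purple cylinder was near (6.6, 3.8) before and (8.2, 5.8) after, so it travelled √(1.6² + 2.0²) ≈ 2.6 units.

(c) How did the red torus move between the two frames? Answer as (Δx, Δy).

(-0.9, -2.7)

From the two frames, the red torus sits at roughly (9.8, 5.7) before and (8.9, 3.0) after.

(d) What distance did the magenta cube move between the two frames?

1.7

The magenta cube moved from about (15.2, 2.4) to (13.5, 2.4), a distance of √(1.7² + 0.0²) ≈ 1.7.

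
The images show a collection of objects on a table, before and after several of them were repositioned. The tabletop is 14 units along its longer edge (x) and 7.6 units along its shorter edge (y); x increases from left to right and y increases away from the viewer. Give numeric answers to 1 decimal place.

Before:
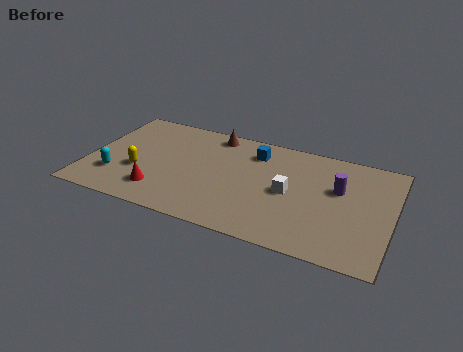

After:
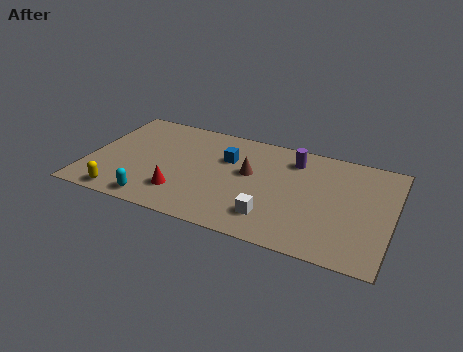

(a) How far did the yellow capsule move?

2.1

From (2.4, 2.8) to (1.9, 0.8), the yellow capsule covered √(0.5² + 2.0²) ≈ 2.1 units.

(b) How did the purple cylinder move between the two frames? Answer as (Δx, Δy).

(-2.2, 1.4)

The purple cylinder started near (11.5, 4.7) and ended near (9.3, 6.1).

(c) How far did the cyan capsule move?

2.3

The cyan capsule was near (1.4, 2.1) before and (3.4, 0.9) after, so it travelled √(2.0² + 1.2²) ≈ 2.3 units.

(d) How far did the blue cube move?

1.5

The blue cube was near (7.5, 6.0) before and (6.3, 5.1) after, so it travelled √(1.2² + 0.9²) ≈ 1.5 units.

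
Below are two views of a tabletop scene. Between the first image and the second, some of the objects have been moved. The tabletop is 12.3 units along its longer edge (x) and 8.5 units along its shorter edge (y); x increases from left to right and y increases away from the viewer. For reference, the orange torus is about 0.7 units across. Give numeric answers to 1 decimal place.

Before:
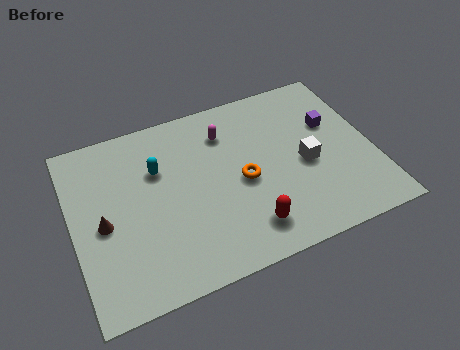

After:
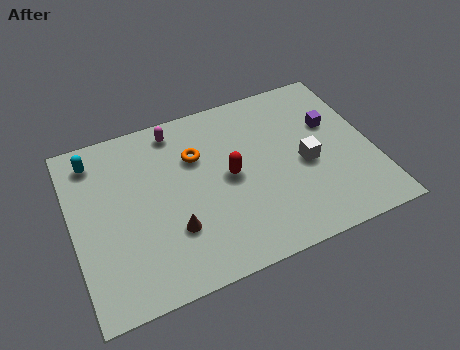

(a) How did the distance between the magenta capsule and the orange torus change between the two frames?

-0.9

Before: roughly 2.6 units apart; after: 1.7. That's 0.9 units closer together.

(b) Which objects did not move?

the white cube and the purple cube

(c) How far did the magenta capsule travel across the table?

2.2

From (6.5, 6.5) to (4.5, 7.4), the magenta capsule covered √(2.0² + 0.9²) ≈ 2.2 units.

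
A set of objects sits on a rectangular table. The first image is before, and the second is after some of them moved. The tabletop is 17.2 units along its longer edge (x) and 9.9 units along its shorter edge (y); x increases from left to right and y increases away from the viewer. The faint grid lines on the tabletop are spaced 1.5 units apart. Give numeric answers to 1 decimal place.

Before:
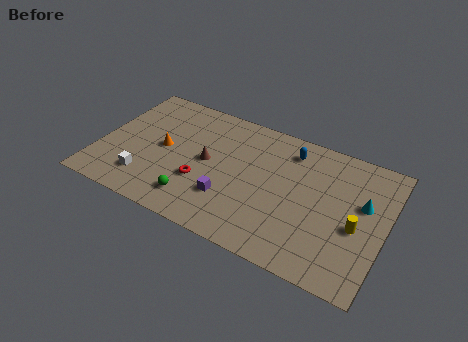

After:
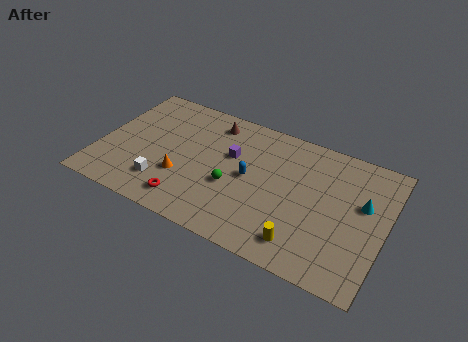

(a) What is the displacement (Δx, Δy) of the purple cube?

(-0.3, 3.3)

The purple cube was at about (8.1, 2.9) and moved to about (7.8, 6.2).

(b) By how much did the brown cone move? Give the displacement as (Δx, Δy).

(-0.1, 3.2)

The brown cone was at about (6.5, 5.1) and moved to about (6.4, 8.3).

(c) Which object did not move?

the cyan cone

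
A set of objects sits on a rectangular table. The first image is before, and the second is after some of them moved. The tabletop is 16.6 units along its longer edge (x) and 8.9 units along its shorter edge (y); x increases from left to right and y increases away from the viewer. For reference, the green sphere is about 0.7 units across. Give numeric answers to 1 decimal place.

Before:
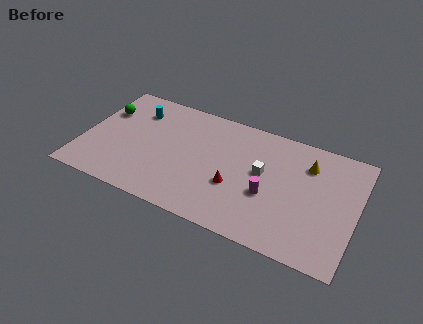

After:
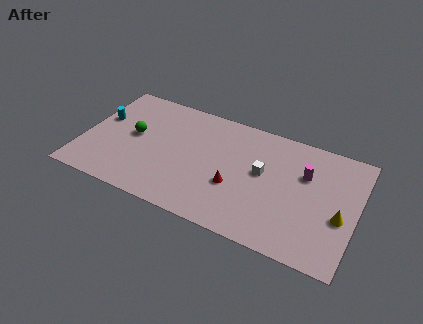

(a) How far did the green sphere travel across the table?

2.4

The green sphere was near (1.0, 6.1) before and (3.0, 4.8) after, so it travelled √(2.0² + 1.3²) ≈ 2.4 units.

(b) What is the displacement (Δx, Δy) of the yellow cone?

(2.2, -3.1)

From the two frames, the yellow cone sits at roughly (13.5, 6.7) before and (15.7, 3.6) after.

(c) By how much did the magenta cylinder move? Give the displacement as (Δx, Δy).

(2.0, 2.4)

The magenta cylinder was at about (11.4, 3.5) and moved to about (13.4, 5.9).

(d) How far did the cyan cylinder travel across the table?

2.4

The cyan cylinder was near (2.9, 6.8) before and (0.9, 5.4) after, so it travelled √(2.0² + 1.4²) ≈ 2.4 units.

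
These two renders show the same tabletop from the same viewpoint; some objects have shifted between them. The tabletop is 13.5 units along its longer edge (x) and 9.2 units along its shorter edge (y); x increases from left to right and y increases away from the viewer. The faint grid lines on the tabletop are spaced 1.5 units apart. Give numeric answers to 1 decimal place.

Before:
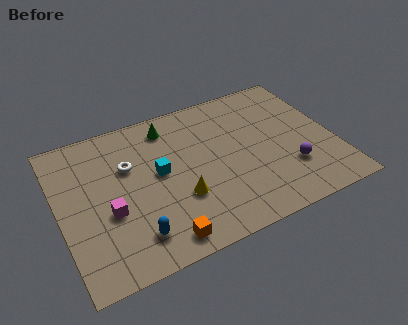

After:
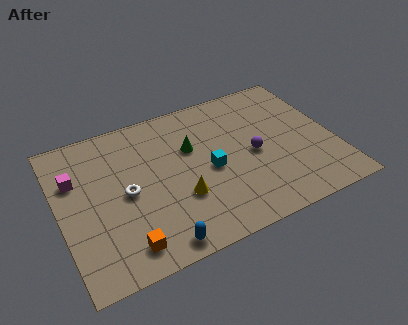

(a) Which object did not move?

the yellow cone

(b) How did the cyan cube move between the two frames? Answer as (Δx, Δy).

(2.4, -0.8)

The cyan cube was at about (4.9, 5.0) and moved to about (7.3, 4.2).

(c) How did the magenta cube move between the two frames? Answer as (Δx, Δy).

(-1.4, 2.6)

From the two frames, the magenta cube sits at roughly (2.3, 3.6) before and (0.9, 6.2) after.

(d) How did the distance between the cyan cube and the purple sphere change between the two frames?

-4.4

The distance was about 6.6 in the first image and 2.2 in the second, so they moved 4.4 units closer together.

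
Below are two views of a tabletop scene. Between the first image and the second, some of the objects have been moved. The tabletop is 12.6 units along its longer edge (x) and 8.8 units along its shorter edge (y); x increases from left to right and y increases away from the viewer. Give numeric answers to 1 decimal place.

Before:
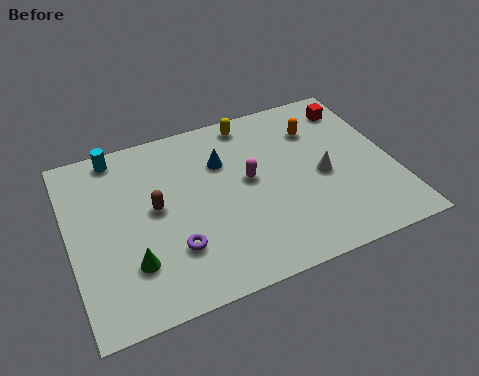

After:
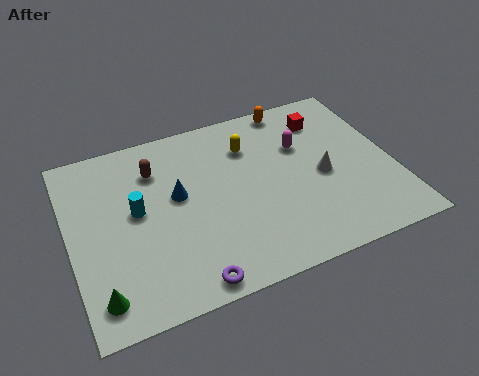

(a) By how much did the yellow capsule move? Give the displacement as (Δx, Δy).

(-0.2, -1.3)

The yellow capsule started near (7.4, 7.8) and ended near (7.2, 6.5).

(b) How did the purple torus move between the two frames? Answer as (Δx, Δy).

(0.4, -1.7)

The purple torus started near (3.8, 2.5) and ended near (4.2, 0.8).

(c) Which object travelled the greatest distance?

the cyan cylinder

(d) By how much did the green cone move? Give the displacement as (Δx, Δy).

(-1.3, -1.0)

The green cone was at about (2.2, 2.4) and moved to about (0.9, 1.4).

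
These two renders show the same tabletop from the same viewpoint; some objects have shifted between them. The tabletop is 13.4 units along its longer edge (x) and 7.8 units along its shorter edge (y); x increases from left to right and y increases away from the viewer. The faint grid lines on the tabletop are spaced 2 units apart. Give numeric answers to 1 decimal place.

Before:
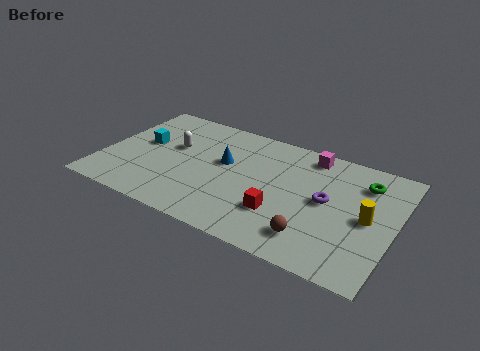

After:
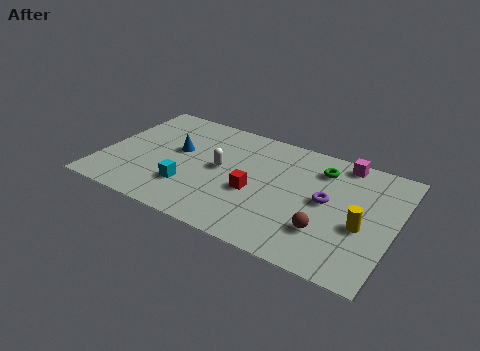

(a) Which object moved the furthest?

the cyan cube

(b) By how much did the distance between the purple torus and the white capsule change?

-2.3

The distance was about 7.2 in the first image and 4.9 in the second, so they moved 2.3 units closer together.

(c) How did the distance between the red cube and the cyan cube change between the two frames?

-3.9

Before: roughly 7.0 units apart; after: 3.1. That's 3.9 units closer together.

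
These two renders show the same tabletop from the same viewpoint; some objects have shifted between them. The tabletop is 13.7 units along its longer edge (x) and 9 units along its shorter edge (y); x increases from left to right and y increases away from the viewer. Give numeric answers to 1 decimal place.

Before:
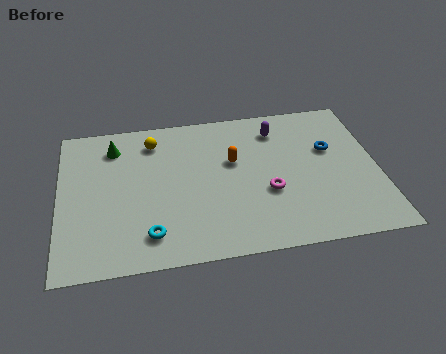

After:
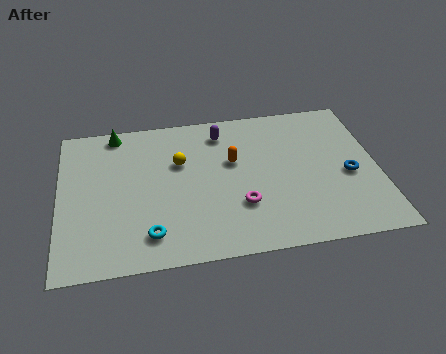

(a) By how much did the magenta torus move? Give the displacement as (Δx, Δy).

(-1.2, -0.6)

The magenta torus started near (8.9, 3.4) and ended near (7.7, 2.8).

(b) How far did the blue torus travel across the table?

1.8

From (11.7, 5.6) to (12.4, 3.9), the blue torus covered √(0.7² + 1.7²) ≈ 1.8 units.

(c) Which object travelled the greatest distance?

the purple capsule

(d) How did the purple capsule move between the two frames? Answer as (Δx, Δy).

(-2.4, 0.2)

From the two frames, the purple capsule sits at roughly (9.5, 7.2) before and (7.1, 7.4) after.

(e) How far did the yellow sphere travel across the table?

1.9

The yellow sphere moved from about (4.1, 7.3) to (5.2, 5.8), a distance of √(1.1² + 1.5²) ≈ 1.9.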